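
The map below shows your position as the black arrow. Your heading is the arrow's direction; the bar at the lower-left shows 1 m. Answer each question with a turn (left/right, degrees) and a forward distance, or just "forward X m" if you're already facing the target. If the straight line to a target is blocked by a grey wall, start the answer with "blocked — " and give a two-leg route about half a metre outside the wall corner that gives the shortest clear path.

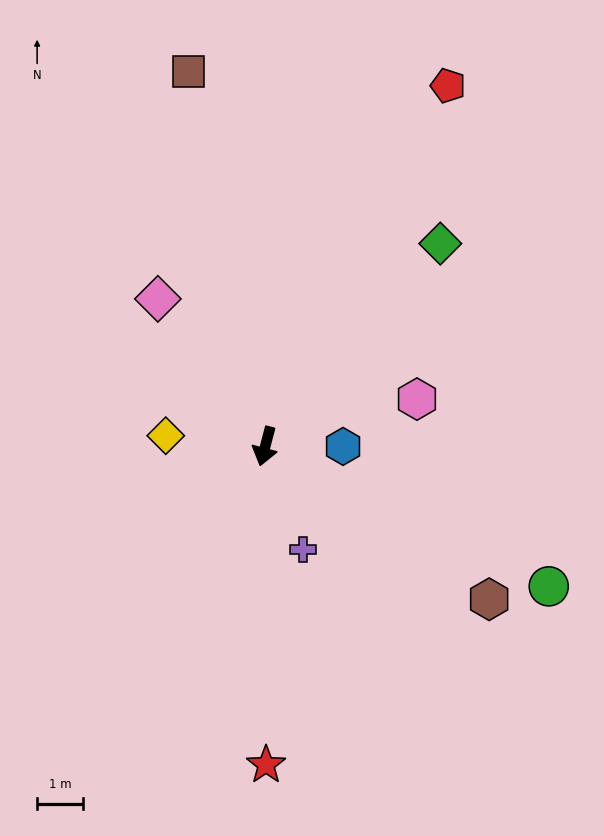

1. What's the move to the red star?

turn left 15°, forward 6.9 m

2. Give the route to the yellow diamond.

turn right 81°, forward 2.2 m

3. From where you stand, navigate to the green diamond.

turn left 154°, forward 5.8 m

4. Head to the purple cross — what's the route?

turn left 35°, forward 2.4 m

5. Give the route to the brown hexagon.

turn left 70°, forward 5.9 m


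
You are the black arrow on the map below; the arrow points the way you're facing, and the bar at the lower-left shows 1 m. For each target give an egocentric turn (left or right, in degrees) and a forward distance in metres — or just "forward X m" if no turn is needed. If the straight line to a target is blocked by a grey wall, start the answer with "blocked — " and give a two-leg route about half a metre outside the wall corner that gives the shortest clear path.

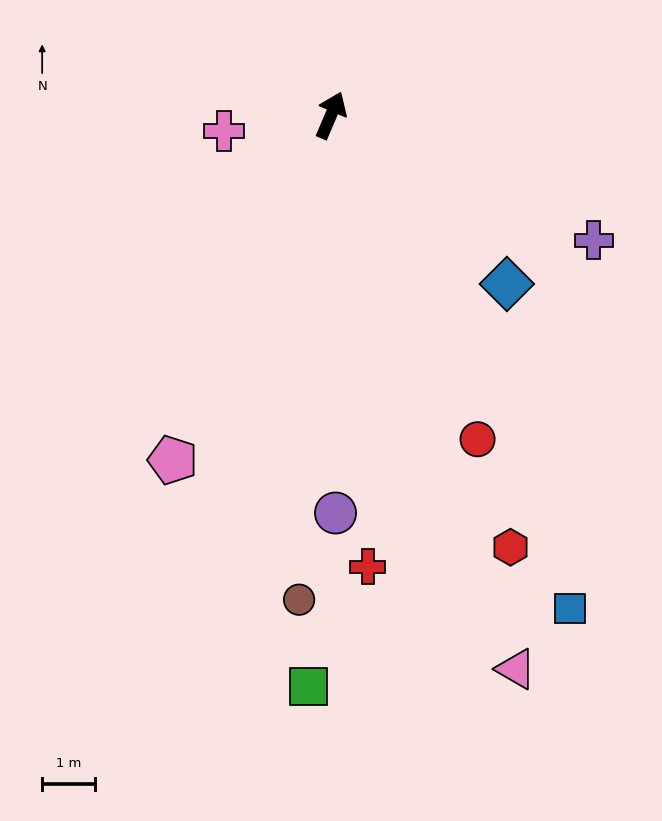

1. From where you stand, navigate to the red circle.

turn right 133°, forward 6.7 m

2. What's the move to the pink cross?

turn left 122°, forward 2.0 m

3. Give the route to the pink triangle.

turn right 138°, forward 11.1 m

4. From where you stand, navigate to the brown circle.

turn right 161°, forward 9.2 m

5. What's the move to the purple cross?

turn right 92°, forward 5.5 m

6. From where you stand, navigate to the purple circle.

turn right 156°, forward 7.5 m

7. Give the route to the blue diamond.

turn right 111°, forward 4.6 m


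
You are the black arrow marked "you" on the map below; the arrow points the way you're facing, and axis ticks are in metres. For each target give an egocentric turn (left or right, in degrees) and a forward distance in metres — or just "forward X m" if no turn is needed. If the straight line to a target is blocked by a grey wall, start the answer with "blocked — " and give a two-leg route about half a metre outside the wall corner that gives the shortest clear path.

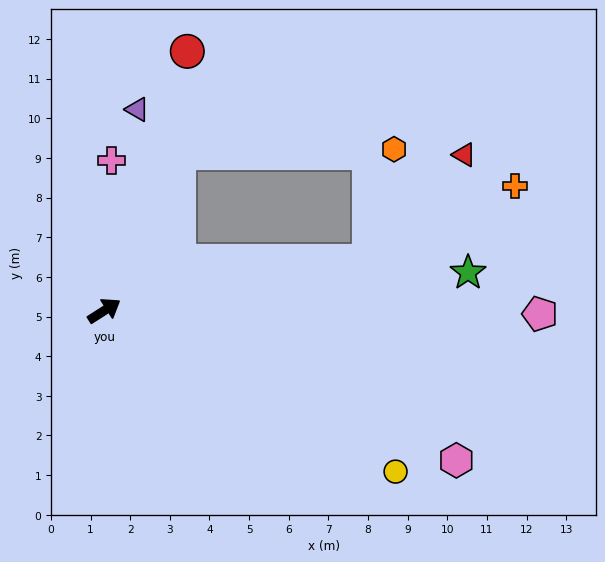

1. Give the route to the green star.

turn right 27°, forward 9.2 m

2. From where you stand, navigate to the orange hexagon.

blocked — turn right 22°, forward 6.8 m, then turn left 67°, forward 2.9 m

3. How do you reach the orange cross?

blocked — turn right 22°, forward 6.8 m, then turn left 17°, forward 4.1 m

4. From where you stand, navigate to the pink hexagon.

turn right 56°, forward 9.6 m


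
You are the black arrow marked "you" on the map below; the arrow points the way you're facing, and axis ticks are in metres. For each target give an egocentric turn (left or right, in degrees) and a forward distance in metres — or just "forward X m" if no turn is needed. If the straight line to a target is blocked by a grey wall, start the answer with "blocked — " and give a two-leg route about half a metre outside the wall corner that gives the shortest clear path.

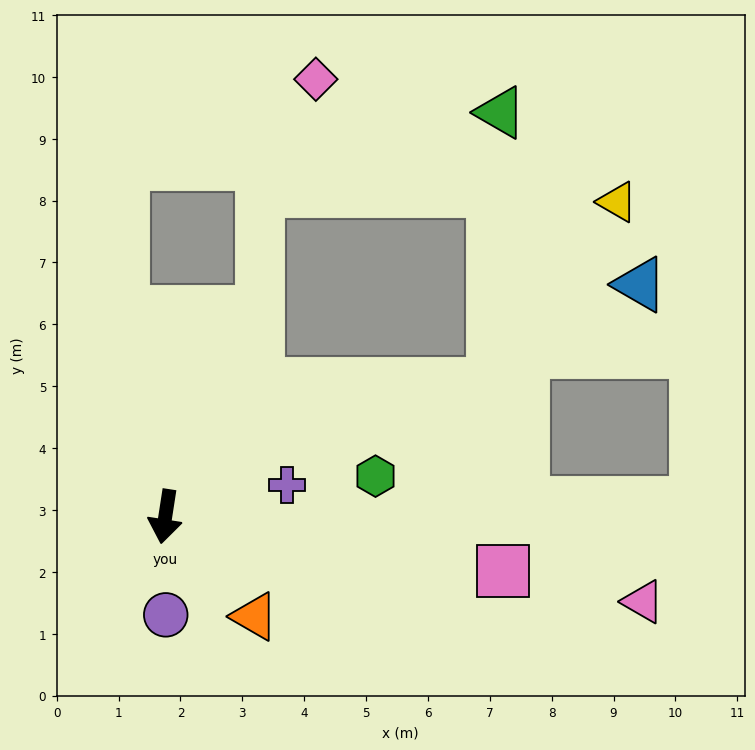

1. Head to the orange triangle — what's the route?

turn left 51°, forward 2.2 m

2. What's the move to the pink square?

turn left 90°, forward 5.5 m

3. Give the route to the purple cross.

turn left 113°, forward 2.0 m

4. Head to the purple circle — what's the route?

turn left 9°, forward 1.6 m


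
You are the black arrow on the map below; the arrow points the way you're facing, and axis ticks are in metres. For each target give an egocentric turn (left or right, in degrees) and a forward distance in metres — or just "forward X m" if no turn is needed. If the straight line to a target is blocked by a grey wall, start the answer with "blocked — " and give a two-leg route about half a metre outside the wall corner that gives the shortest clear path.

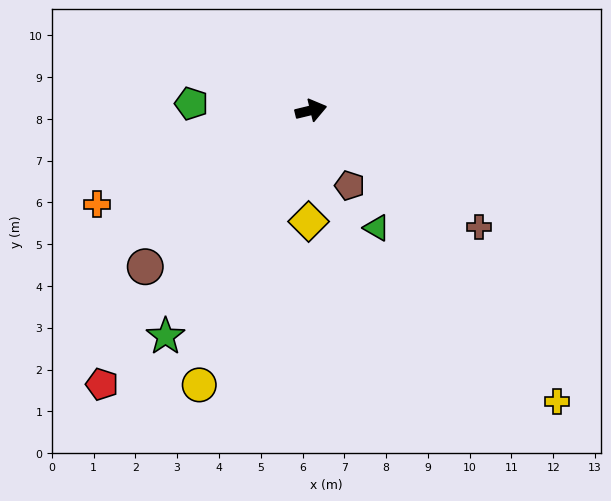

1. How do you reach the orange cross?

turn right 170°, forward 5.6 m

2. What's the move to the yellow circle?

turn right 126°, forward 7.1 m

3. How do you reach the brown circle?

turn right 150°, forward 5.5 m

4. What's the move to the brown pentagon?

turn right 76°, forward 2.0 m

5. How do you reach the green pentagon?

turn left 163°, forward 2.9 m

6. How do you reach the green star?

turn right 136°, forward 6.4 m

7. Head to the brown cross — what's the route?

turn right 48°, forward 4.9 m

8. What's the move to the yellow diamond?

turn right 105°, forward 2.7 m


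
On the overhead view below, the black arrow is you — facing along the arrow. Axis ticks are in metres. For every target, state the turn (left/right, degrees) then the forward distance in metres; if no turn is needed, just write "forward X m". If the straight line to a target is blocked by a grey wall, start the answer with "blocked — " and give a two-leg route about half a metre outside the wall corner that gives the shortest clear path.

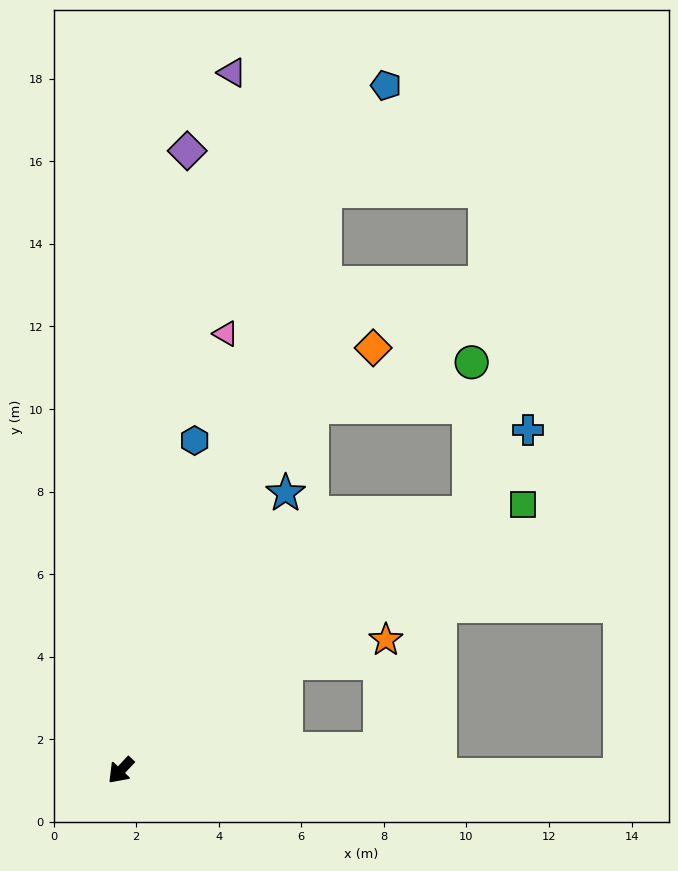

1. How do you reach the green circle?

blocked — turn left 170°, forward 10.5 m, then turn left 52°, forward 3.7 m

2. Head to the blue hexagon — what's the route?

turn right 149°, forward 8.2 m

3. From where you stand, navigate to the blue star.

turn right 167°, forward 7.8 m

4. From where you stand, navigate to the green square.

turn left 167°, forward 11.7 m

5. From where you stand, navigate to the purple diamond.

turn right 143°, forward 15.1 m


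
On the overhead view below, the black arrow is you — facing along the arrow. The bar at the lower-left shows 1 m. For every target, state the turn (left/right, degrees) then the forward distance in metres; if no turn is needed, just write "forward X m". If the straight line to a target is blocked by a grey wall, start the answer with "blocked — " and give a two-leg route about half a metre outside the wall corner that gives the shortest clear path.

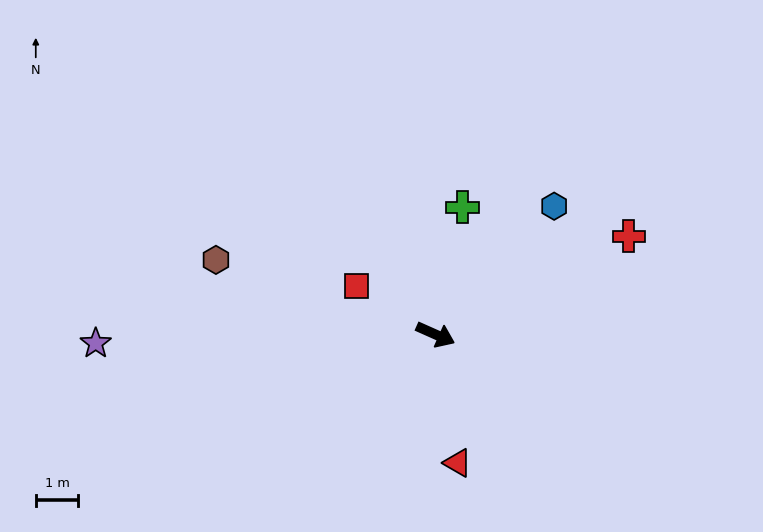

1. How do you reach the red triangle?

turn right 56°, forward 3.1 m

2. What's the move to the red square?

turn left 173°, forward 2.2 m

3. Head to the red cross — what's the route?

turn left 51°, forward 5.1 m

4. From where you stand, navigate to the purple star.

turn right 155°, forward 8.0 m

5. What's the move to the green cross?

turn left 102°, forward 3.1 m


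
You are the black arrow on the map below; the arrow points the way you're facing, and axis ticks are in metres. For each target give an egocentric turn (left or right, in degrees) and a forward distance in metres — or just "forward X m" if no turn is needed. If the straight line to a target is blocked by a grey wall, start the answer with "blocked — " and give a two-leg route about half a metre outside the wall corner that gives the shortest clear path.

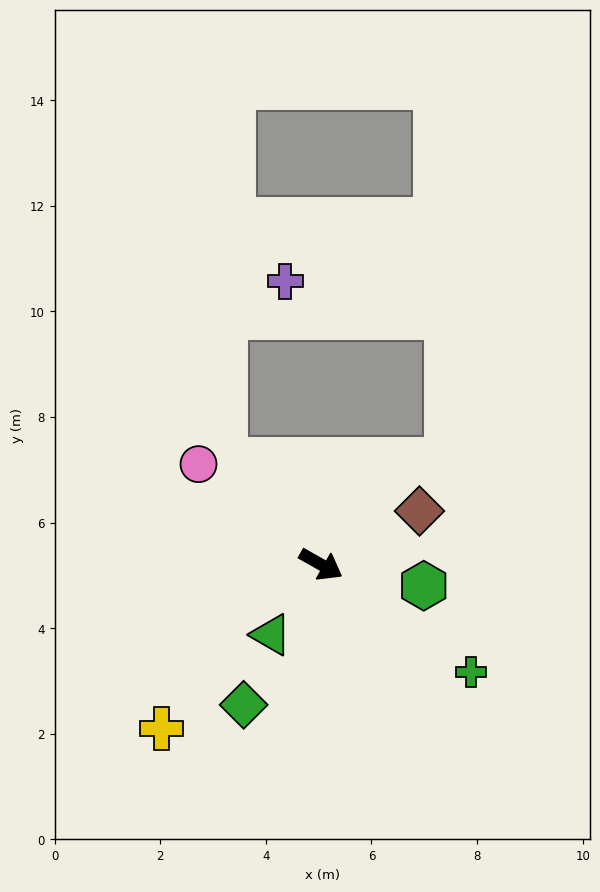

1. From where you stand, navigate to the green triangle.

turn right 96°, forward 1.6 m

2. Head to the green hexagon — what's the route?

turn left 18°, forward 2.0 m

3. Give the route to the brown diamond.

turn left 58°, forward 2.1 m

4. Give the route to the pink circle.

turn left 170°, forward 3.0 m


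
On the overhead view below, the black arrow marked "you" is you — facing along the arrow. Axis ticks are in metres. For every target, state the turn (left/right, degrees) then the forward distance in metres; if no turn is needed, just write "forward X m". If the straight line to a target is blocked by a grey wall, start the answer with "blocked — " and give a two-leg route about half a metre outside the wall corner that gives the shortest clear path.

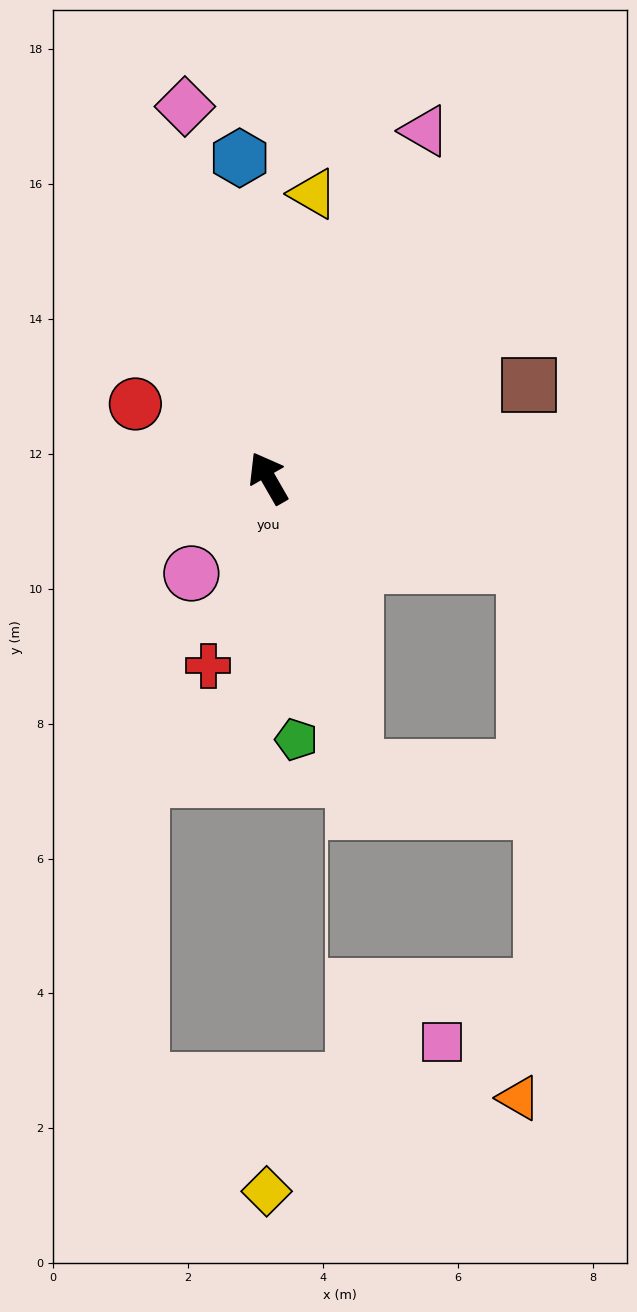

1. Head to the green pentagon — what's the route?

turn left 156°, forward 3.9 m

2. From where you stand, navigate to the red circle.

turn left 31°, forward 2.3 m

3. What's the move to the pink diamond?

turn right 17°, forward 5.6 m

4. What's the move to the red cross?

turn left 132°, forward 2.9 m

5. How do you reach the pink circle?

turn left 111°, forward 1.8 m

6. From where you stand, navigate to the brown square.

turn right 100°, forward 4.1 m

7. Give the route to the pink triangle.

turn right 54°, forward 5.6 m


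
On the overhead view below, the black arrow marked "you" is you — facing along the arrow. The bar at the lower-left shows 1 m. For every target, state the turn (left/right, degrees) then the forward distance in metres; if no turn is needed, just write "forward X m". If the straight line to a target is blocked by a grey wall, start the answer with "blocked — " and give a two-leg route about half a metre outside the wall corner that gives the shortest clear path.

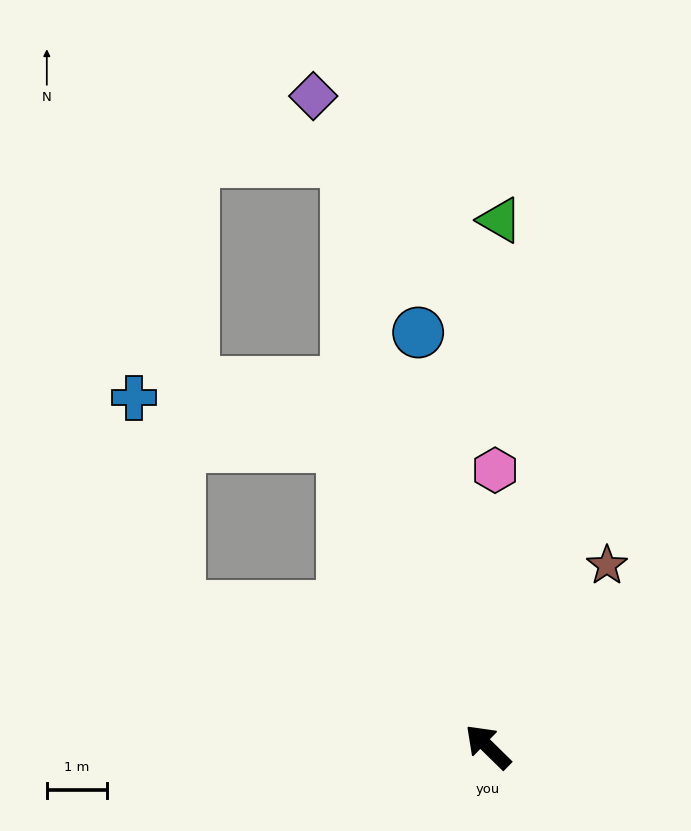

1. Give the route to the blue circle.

turn right 36°, forward 6.9 m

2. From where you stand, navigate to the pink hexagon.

turn right 47°, forward 4.6 m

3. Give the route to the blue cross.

blocked — turn right 20°, forward 5.5 m, then turn left 51°, forward 3.5 m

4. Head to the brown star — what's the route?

turn right 79°, forward 3.6 m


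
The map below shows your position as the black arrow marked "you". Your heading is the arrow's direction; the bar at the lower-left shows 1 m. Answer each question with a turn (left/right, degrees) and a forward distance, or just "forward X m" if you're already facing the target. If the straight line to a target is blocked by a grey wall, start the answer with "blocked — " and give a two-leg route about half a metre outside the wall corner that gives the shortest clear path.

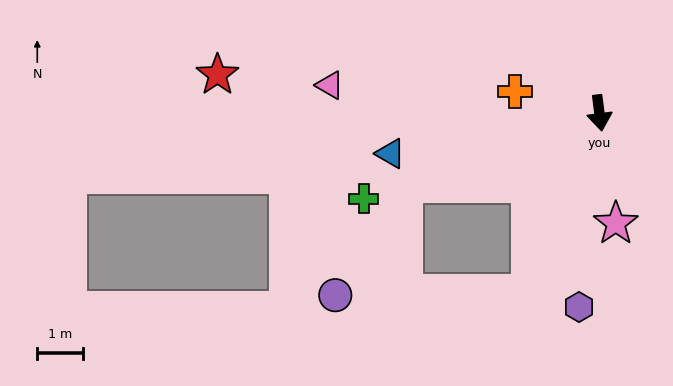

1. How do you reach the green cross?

turn right 77°, forward 5.5 m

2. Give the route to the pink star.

forward 2.5 m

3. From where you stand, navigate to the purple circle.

blocked — turn right 78°, forward 4.6 m, then turn left 39°, forward 2.9 m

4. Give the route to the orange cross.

turn right 112°, forward 1.9 m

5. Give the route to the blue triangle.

turn right 86°, forward 4.7 m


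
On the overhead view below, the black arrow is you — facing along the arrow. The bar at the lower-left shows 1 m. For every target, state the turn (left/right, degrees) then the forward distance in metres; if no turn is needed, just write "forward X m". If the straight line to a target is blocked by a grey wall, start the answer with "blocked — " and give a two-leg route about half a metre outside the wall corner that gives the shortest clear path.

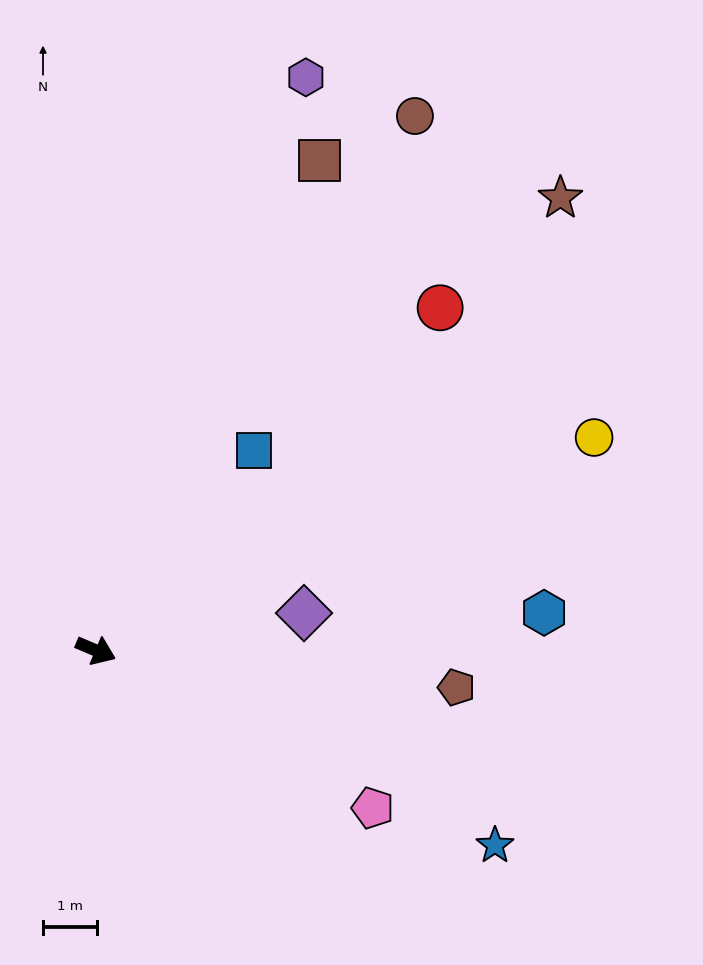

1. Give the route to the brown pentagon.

turn left 17°, forward 6.8 m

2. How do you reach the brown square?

turn left 88°, forward 10.0 m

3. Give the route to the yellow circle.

turn left 46°, forward 10.1 m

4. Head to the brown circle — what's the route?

turn left 82°, forward 11.6 m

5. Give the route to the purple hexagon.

turn left 93°, forward 11.4 m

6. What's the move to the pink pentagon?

turn right 7°, forward 5.9 m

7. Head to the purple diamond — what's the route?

turn left 33°, forward 3.9 m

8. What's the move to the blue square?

turn left 75°, forward 4.7 m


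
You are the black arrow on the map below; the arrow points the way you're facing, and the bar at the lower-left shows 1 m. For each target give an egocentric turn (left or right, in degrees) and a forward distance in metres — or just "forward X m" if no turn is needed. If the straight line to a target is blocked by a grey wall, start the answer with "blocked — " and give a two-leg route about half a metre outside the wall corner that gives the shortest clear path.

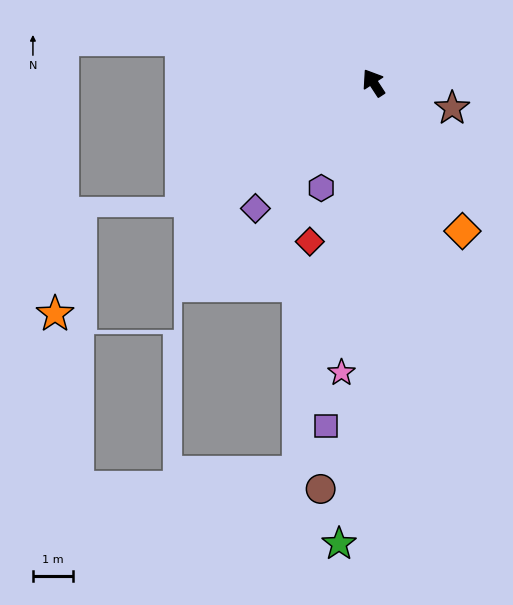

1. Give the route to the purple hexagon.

turn left 120°, forward 2.9 m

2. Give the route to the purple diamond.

turn left 104°, forward 4.3 m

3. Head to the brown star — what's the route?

turn right 141°, forward 2.1 m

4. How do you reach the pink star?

turn left 141°, forward 7.3 m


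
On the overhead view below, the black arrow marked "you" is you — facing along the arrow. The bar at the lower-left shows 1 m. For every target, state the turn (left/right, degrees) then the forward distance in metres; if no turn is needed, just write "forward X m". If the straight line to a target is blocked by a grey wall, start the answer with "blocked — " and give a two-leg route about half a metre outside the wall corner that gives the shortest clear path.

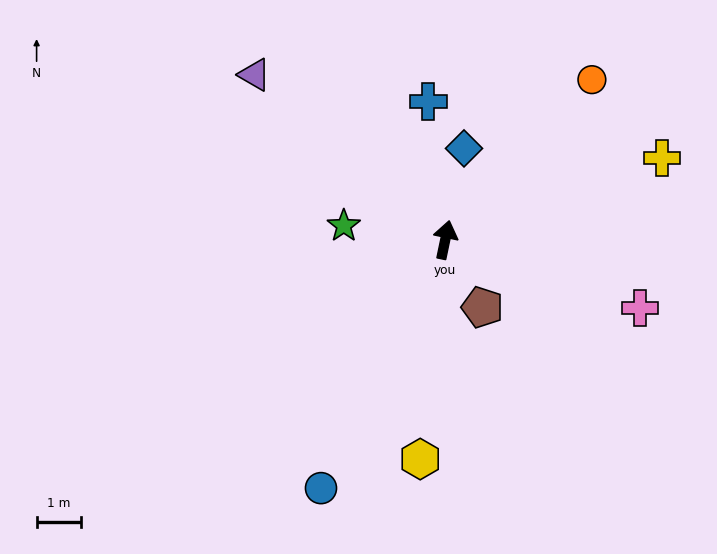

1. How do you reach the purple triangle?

turn left 61°, forward 5.6 m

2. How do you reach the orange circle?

turn right 31°, forward 4.8 m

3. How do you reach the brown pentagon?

turn right 139°, forward 1.7 m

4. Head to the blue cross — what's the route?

turn left 19°, forward 3.1 m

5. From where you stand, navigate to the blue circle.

turn left 165°, forward 6.2 m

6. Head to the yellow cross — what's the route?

turn right 57°, forward 5.2 m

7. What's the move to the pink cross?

turn right 97°, forward 4.6 m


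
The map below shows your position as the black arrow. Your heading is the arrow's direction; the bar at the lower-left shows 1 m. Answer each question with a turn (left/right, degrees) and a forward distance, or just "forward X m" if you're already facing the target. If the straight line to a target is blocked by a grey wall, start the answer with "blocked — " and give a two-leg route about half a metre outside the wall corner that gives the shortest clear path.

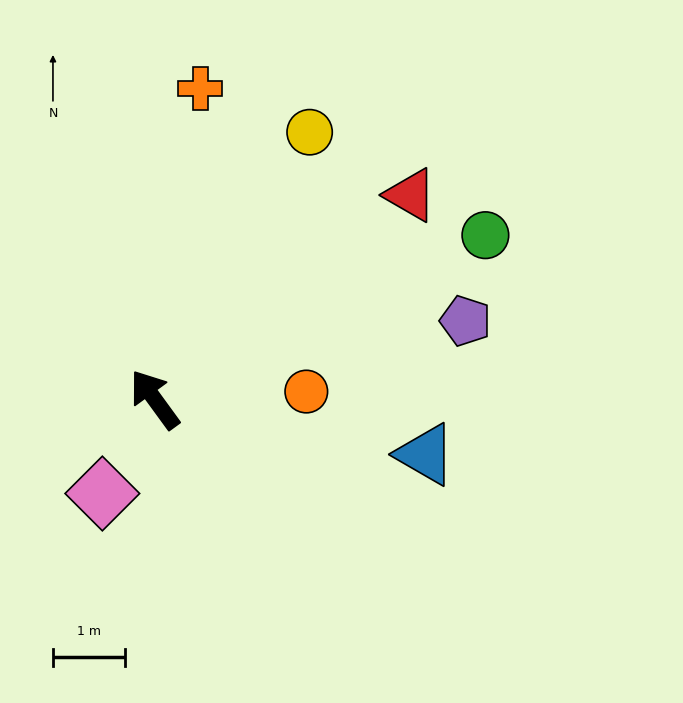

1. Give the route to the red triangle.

turn right 87°, forward 4.6 m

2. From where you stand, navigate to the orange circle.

turn right 123°, forward 2.1 m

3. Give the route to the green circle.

turn right 100°, forward 5.2 m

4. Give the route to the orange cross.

turn right 44°, forward 4.4 m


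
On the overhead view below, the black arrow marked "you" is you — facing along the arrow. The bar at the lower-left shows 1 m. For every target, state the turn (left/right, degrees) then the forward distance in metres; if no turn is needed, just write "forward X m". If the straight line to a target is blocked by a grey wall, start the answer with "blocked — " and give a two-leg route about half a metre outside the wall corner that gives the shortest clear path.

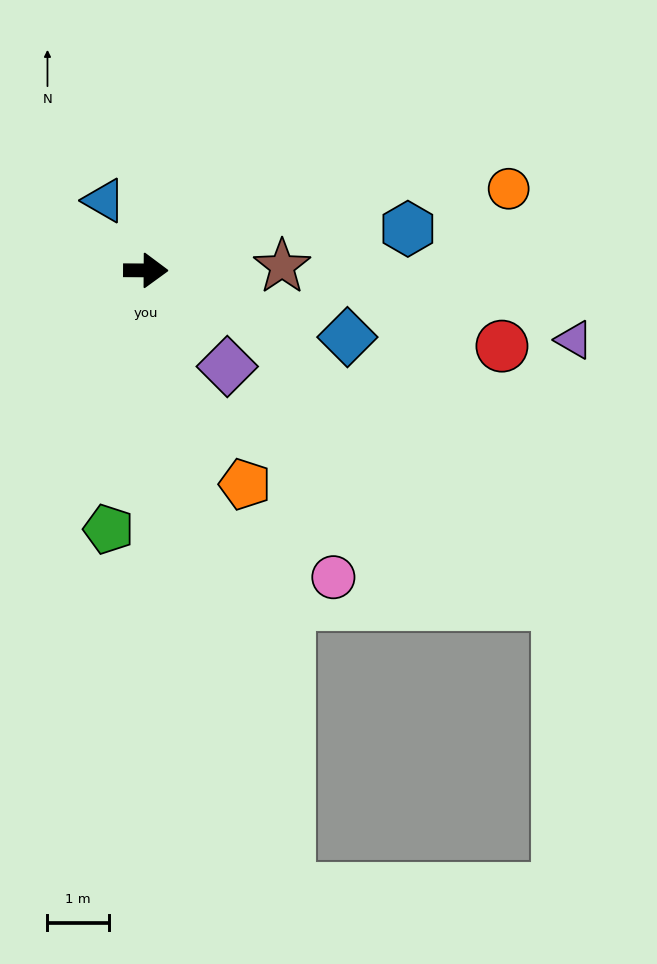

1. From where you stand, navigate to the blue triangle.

turn left 121°, forward 1.3 m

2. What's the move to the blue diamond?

turn right 18°, forward 3.5 m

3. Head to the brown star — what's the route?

turn left 2°, forward 2.2 m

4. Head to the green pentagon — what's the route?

turn right 98°, forward 4.3 m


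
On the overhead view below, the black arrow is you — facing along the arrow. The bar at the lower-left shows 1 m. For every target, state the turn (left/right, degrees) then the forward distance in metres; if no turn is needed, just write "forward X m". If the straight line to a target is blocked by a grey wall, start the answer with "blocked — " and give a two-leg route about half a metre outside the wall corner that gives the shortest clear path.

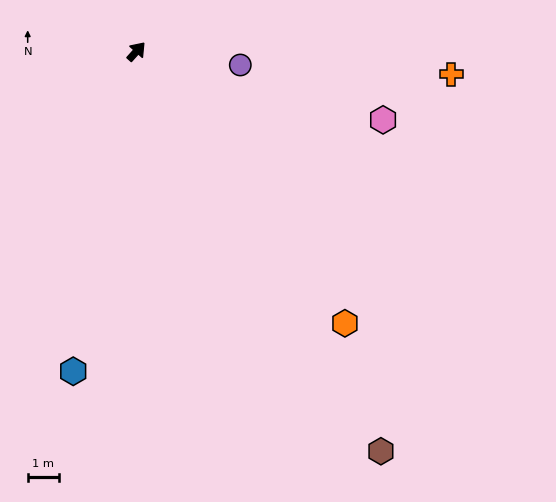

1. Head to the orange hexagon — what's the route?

turn right 101°, forward 11.1 m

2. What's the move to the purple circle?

turn right 56°, forward 3.4 m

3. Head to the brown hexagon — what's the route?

turn right 107°, forward 15.2 m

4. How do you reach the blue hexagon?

turn right 149°, forward 10.6 m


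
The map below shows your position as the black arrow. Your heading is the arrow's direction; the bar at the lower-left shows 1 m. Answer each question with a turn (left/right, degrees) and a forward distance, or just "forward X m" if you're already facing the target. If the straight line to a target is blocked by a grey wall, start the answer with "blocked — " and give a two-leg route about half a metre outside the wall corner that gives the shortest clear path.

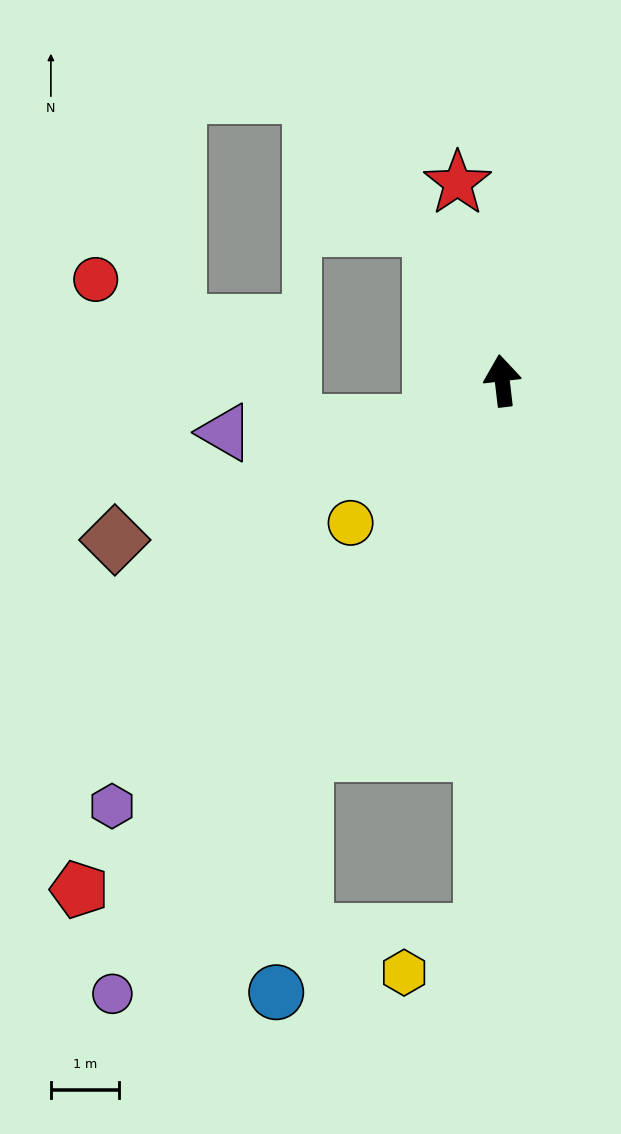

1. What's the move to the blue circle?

blocked — turn left 145°, forward 6.2 m, then turn left 22°, forward 3.6 m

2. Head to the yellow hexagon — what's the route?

blocked — turn left 171°, forward 8.1 m, then turn right 61°, forward 1.3 m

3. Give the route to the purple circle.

turn left 141°, forward 10.7 m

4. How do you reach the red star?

turn left 6°, forward 3.0 m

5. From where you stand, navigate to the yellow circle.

turn left 126°, forward 3.1 m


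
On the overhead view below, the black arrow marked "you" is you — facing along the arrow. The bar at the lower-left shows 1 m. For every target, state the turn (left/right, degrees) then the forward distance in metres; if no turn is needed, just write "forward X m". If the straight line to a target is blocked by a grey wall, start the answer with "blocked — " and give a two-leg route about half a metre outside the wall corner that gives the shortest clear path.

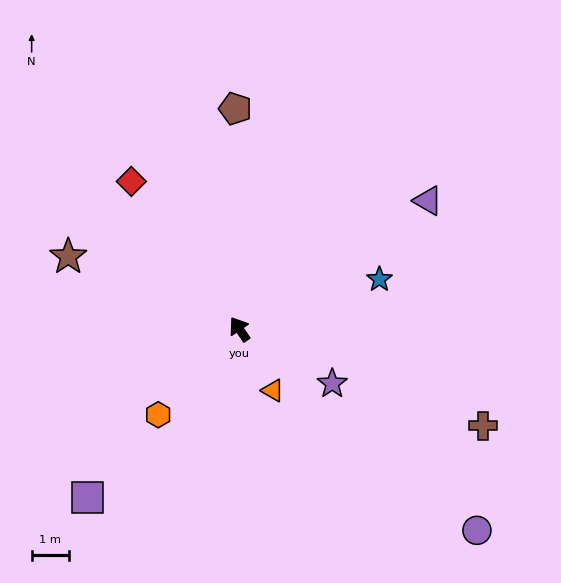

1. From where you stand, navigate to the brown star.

turn left 33°, forward 5.0 m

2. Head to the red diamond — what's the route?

turn left 2°, forward 4.9 m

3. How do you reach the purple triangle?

turn right 90°, forward 6.1 m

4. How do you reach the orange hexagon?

turn left 102°, forward 3.2 m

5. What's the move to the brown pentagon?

turn right 33°, forward 5.9 m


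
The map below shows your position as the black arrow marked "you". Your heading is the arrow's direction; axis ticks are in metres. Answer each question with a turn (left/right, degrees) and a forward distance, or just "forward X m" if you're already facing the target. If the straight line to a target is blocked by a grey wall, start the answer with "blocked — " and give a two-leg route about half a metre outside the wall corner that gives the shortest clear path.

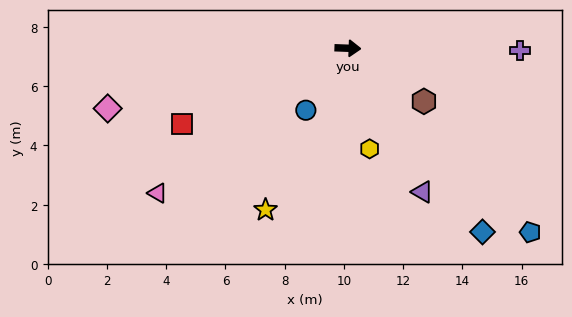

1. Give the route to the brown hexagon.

turn right 33°, forward 3.1 m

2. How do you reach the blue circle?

turn right 122°, forward 2.5 m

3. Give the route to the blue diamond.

turn right 52°, forward 7.7 m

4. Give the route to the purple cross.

forward 5.8 m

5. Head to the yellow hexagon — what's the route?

turn right 76°, forward 3.5 m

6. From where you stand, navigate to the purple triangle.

turn right 61°, forward 5.5 m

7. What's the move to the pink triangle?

turn right 141°, forward 8.1 m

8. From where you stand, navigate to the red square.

turn right 153°, forward 6.2 m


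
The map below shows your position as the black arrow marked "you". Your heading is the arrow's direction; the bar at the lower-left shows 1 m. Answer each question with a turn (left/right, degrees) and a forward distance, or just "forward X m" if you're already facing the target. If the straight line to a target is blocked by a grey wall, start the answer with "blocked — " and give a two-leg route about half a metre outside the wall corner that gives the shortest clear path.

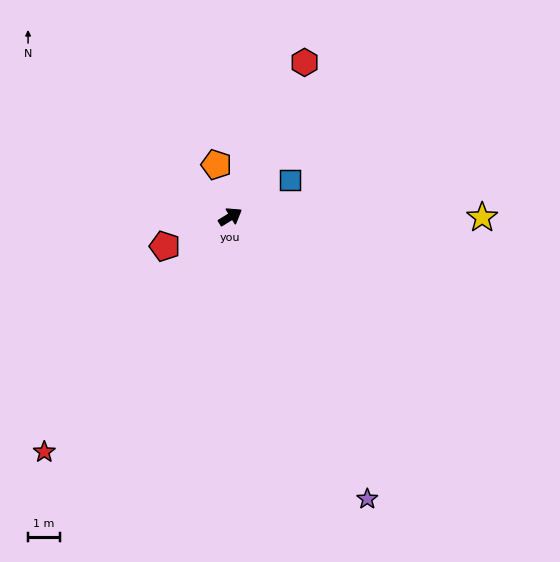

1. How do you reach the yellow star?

turn right 32°, forward 7.9 m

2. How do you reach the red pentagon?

turn left 173°, forward 2.3 m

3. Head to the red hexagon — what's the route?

turn left 33°, forward 5.4 m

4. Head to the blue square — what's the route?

forward 2.2 m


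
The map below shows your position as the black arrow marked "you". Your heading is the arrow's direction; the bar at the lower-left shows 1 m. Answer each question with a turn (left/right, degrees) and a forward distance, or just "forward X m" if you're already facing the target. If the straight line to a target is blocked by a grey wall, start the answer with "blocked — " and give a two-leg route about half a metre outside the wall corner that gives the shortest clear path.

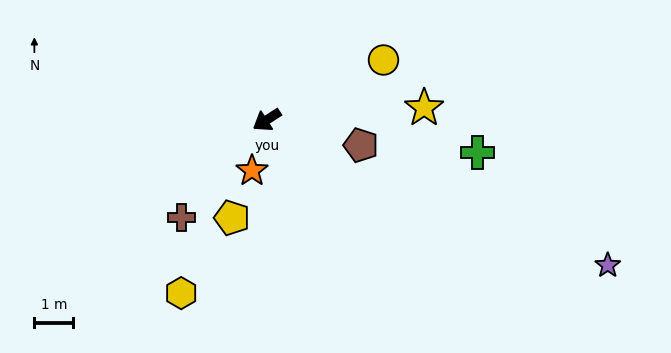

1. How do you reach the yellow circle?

turn left 174°, forward 3.4 m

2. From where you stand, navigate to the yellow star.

turn left 152°, forward 4.0 m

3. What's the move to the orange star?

turn left 41°, forward 1.4 m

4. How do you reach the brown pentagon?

turn left 132°, forward 2.5 m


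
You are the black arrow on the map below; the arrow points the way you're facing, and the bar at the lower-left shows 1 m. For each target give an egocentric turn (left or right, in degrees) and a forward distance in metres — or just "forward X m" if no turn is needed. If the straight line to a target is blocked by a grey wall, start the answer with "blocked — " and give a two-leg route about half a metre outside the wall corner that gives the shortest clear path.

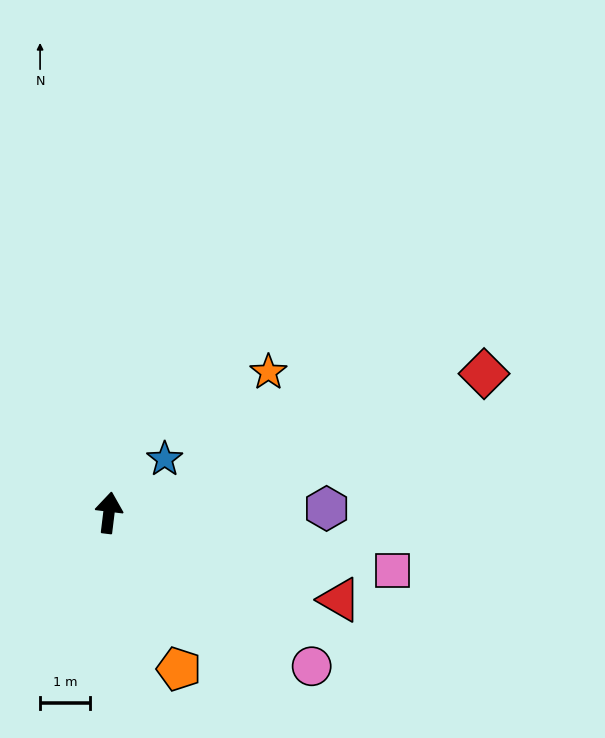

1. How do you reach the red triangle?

turn right 104°, forward 4.9 m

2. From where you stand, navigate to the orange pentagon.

turn right 149°, forward 3.4 m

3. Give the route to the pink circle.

turn right 120°, forward 5.1 m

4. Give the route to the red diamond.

turn right 63°, forward 8.0 m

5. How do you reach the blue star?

turn right 39°, forward 1.6 m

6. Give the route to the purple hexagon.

turn right 82°, forward 4.4 m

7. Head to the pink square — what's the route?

turn right 95°, forward 5.8 m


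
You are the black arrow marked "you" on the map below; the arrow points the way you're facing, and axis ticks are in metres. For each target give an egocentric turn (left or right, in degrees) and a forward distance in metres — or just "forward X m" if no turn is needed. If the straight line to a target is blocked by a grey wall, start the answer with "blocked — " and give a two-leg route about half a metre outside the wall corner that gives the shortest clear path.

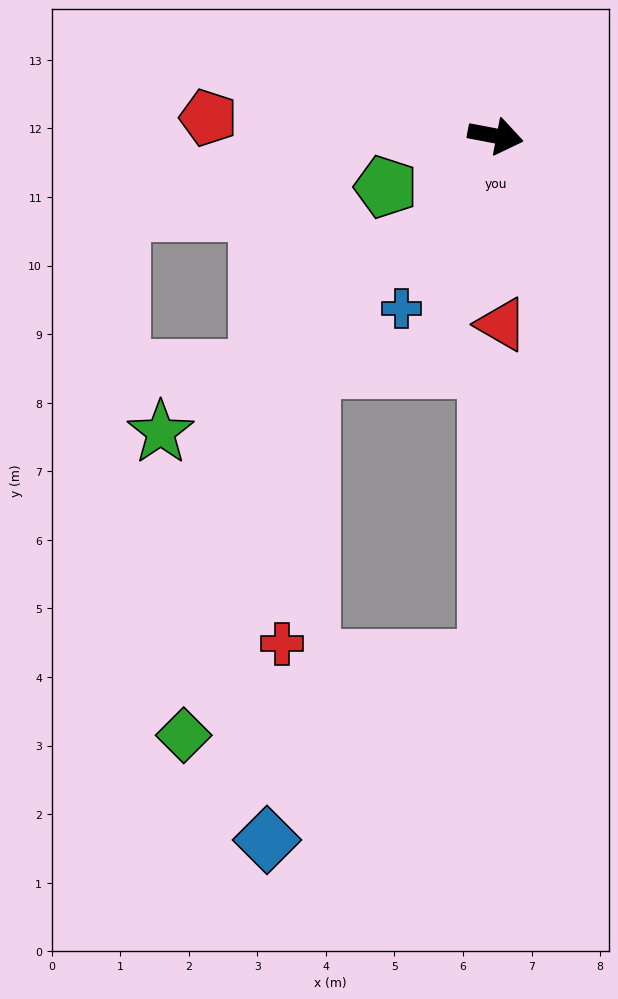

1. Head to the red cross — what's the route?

blocked — turn right 118°, forward 4.3 m, then turn left 33°, forward 4.0 m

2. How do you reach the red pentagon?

turn right 173°, forward 4.2 m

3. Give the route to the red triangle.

turn right 77°, forward 2.8 m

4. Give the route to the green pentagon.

turn right 144°, forward 1.8 m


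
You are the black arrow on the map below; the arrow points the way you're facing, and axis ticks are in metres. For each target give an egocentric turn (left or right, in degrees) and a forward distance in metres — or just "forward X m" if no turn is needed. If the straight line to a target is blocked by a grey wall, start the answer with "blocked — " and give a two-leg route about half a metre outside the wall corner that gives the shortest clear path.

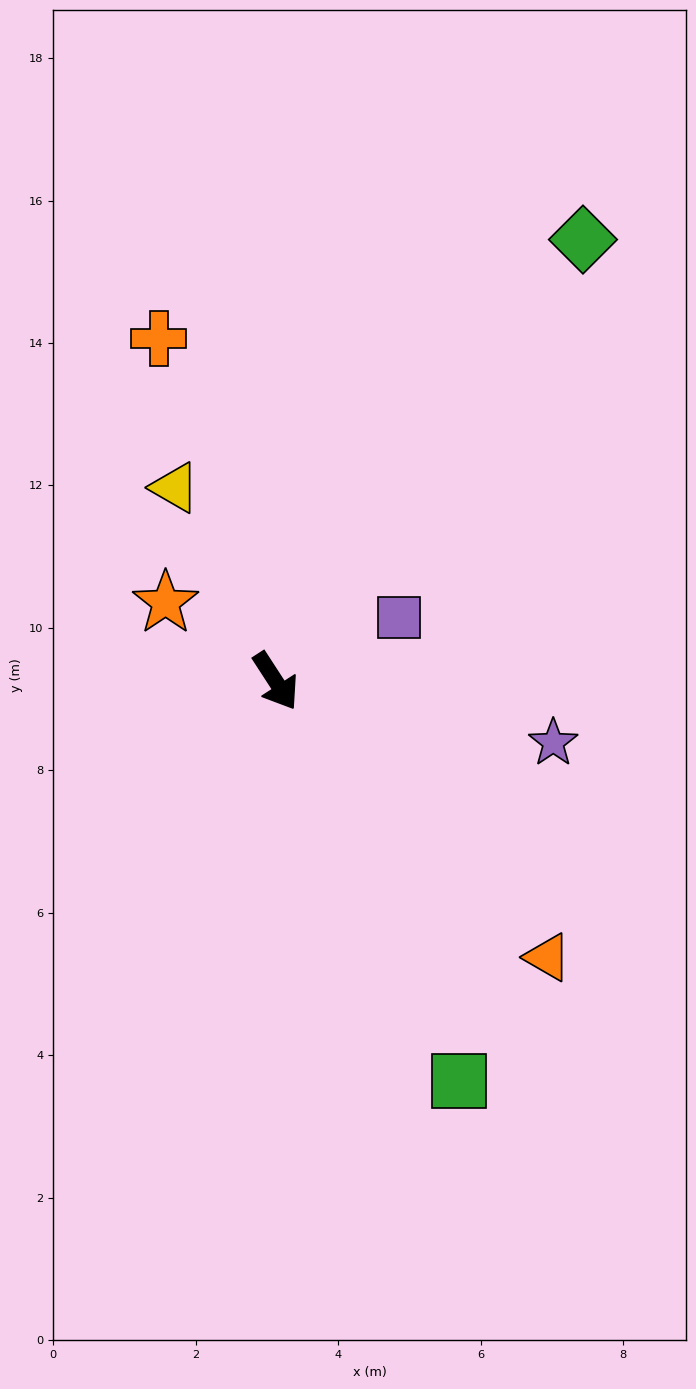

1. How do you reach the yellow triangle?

turn left 175°, forward 3.1 m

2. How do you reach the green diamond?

turn left 112°, forward 7.6 m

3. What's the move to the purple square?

turn left 84°, forward 2.0 m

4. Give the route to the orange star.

turn right 159°, forward 1.9 m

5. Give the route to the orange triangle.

turn left 12°, forward 5.4 m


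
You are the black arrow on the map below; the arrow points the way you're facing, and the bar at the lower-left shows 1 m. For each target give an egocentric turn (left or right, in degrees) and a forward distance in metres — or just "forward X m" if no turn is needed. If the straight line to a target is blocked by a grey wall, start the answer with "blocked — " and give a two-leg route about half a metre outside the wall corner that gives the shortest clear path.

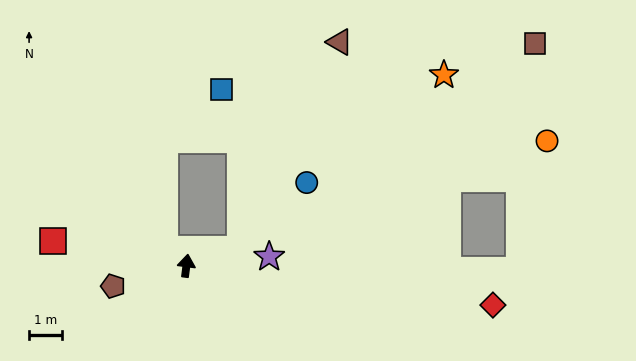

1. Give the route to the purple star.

turn right 77°, forward 2.6 m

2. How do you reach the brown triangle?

blocked — turn right 66°, forward 1.7 m, then turn left 48°, forward 7.1 m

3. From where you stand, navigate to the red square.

turn left 87°, forward 4.2 m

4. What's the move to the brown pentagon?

turn left 113°, forward 2.3 m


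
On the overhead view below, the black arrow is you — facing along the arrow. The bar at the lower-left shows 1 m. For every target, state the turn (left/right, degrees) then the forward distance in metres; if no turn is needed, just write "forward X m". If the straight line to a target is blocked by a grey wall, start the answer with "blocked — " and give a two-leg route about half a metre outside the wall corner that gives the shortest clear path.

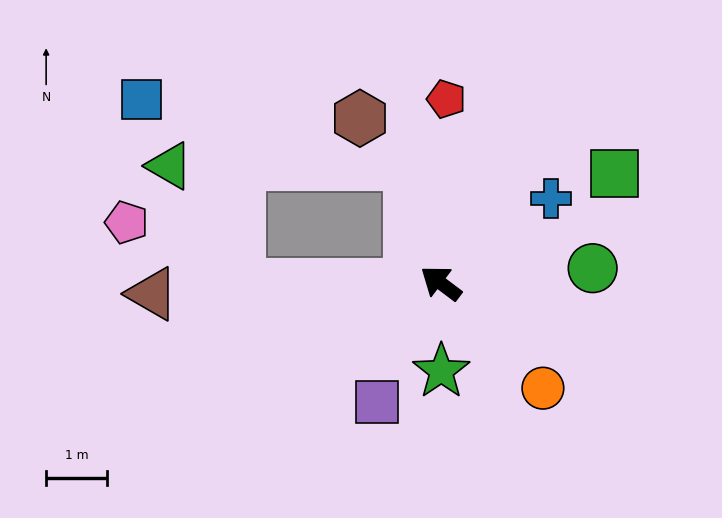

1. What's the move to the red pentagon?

turn right 55°, forward 3.0 m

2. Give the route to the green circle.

turn right 137°, forward 2.5 m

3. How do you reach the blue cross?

turn right 106°, forward 2.3 m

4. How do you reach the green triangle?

blocked — turn left 37°, forward 3.3 m, then turn right 59°, forward 2.3 m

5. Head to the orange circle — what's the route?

turn left 171°, forward 2.4 m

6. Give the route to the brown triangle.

turn left 39°, forward 4.8 m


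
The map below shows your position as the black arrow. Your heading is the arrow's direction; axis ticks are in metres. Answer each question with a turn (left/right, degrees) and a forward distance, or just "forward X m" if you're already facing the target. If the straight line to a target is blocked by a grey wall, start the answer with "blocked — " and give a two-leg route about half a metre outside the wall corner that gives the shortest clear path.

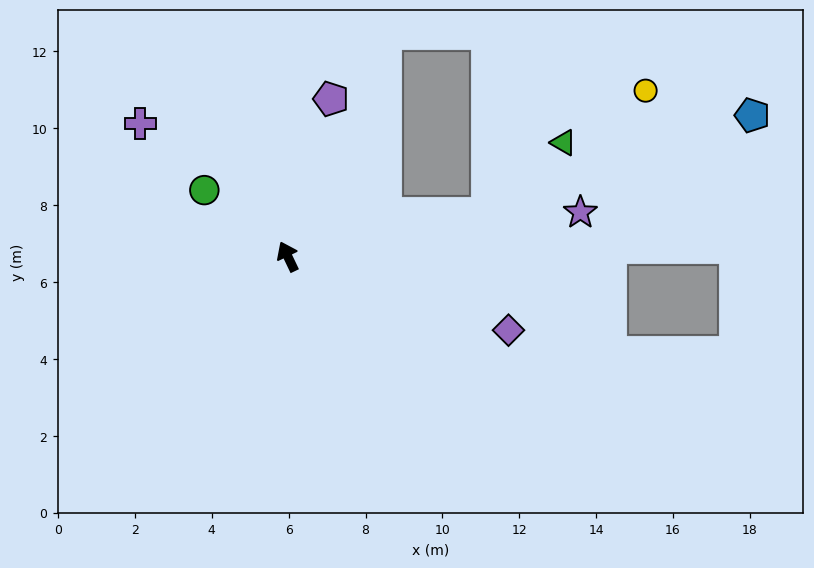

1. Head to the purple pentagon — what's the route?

turn right 41°, forward 4.3 m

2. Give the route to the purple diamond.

turn right 134°, forward 6.1 m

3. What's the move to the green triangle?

blocked — turn right 103°, forward 5.3 m, then turn left 30°, forward 2.7 m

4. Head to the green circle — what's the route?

turn left 26°, forward 2.8 m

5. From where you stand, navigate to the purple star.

turn right 107°, forward 7.7 m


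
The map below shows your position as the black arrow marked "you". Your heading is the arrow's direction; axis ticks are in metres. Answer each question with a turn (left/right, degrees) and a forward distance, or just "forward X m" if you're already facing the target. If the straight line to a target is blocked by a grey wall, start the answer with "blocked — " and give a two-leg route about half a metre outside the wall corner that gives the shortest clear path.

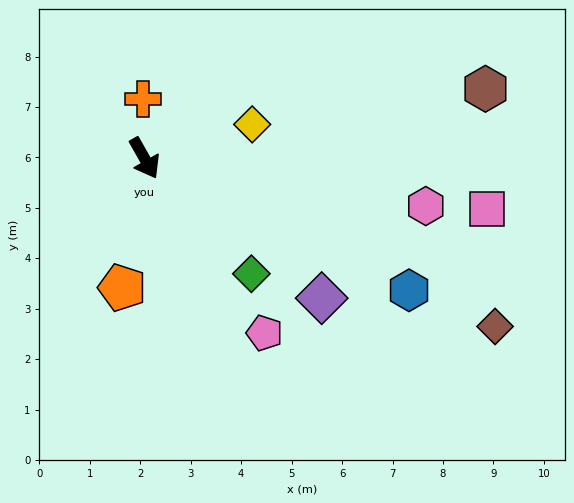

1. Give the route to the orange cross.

turn left 152°, forward 1.2 m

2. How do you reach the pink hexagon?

turn left 51°, forward 5.7 m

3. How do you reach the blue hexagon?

turn left 34°, forward 5.9 m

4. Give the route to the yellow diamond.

turn left 78°, forward 2.2 m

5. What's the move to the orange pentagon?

turn right 39°, forward 2.6 m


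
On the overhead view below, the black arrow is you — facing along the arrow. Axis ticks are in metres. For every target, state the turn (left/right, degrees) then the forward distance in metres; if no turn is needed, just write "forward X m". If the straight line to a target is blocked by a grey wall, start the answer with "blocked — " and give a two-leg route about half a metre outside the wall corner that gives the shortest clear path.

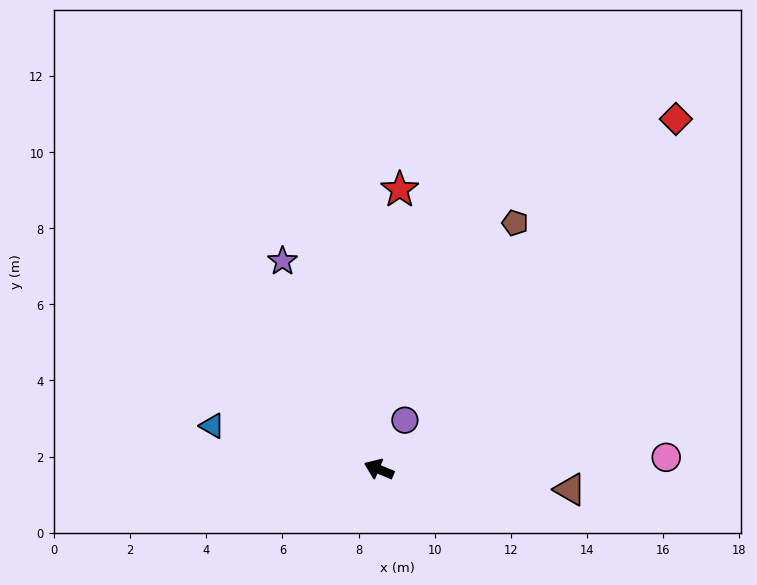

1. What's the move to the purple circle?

turn right 95°, forward 1.5 m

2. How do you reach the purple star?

turn right 43°, forward 6.0 m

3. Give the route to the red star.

turn right 72°, forward 7.4 m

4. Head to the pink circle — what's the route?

turn right 155°, forward 7.6 m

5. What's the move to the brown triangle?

turn right 163°, forward 5.0 m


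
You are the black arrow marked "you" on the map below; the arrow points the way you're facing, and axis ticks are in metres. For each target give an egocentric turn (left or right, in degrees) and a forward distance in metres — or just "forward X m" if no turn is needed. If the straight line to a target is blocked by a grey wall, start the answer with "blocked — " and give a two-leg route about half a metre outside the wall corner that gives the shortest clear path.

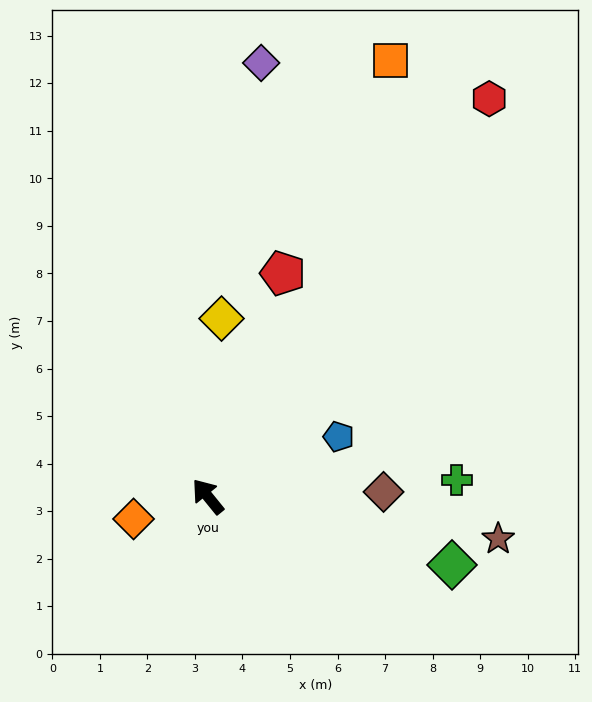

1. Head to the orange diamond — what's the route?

turn left 68°, forward 1.6 m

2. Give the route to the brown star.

turn right 137°, forward 6.2 m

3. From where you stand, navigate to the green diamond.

turn right 145°, forward 5.3 m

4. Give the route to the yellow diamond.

turn right 43°, forward 3.8 m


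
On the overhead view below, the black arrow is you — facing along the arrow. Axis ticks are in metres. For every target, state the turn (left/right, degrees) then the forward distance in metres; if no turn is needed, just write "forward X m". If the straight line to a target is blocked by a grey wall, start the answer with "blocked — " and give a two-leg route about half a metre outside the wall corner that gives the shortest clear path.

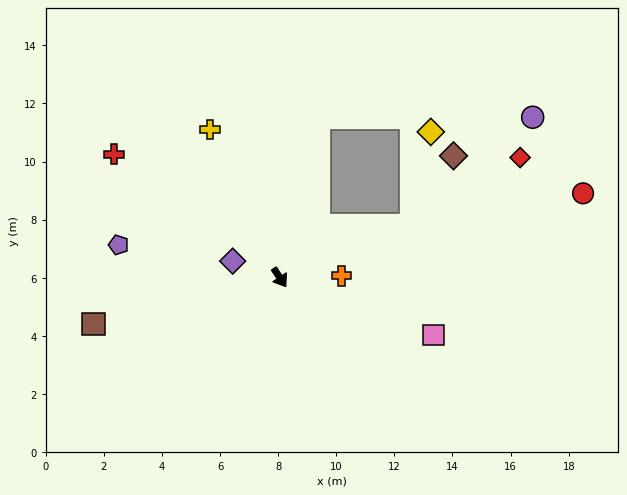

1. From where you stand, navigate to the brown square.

turn right 110°, forward 6.6 m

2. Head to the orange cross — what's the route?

turn left 58°, forward 2.1 m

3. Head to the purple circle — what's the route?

blocked — turn left 78°, forward 4.9 m, then turn left 20°, forward 5.6 m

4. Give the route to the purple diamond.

turn right 143°, forward 1.7 m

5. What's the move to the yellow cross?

turn left 172°, forward 5.6 m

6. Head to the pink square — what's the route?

turn left 36°, forward 5.7 m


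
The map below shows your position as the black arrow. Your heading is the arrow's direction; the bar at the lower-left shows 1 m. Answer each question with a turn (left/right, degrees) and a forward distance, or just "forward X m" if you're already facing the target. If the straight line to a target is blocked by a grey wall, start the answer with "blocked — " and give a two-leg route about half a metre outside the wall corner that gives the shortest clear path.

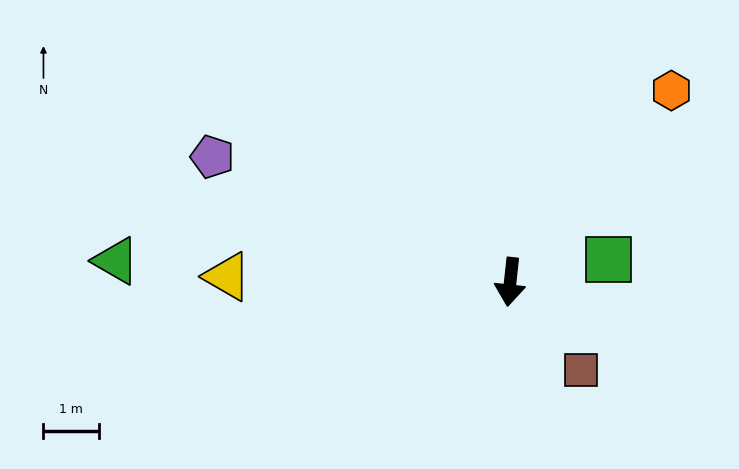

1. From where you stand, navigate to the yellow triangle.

turn right 85°, forward 5.1 m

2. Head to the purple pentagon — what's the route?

turn right 107°, forward 5.8 m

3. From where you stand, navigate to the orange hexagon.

turn left 146°, forward 4.5 m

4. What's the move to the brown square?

turn left 45°, forward 2.0 m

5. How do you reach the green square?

turn left 109°, forward 1.8 m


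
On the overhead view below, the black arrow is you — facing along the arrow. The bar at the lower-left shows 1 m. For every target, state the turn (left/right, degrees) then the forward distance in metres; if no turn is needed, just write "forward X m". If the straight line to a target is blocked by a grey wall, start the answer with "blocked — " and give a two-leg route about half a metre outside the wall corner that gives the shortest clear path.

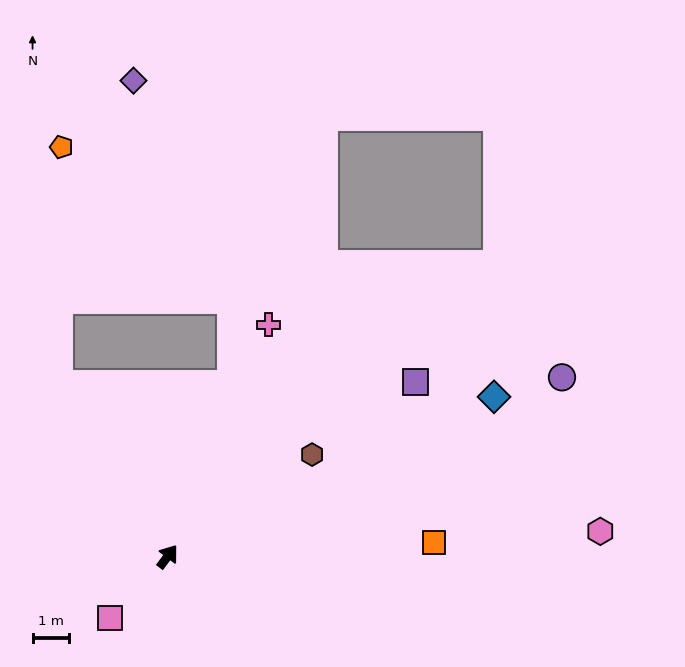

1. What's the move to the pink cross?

turn left 13°, forward 7.0 m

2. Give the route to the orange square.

turn right 50°, forward 7.3 m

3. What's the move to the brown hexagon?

turn right 18°, forward 4.9 m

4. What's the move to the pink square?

turn left 173°, forward 2.3 m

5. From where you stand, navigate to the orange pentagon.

blocked — turn left 69°, forward 5.6 m, then turn right 33°, forward 6.6 m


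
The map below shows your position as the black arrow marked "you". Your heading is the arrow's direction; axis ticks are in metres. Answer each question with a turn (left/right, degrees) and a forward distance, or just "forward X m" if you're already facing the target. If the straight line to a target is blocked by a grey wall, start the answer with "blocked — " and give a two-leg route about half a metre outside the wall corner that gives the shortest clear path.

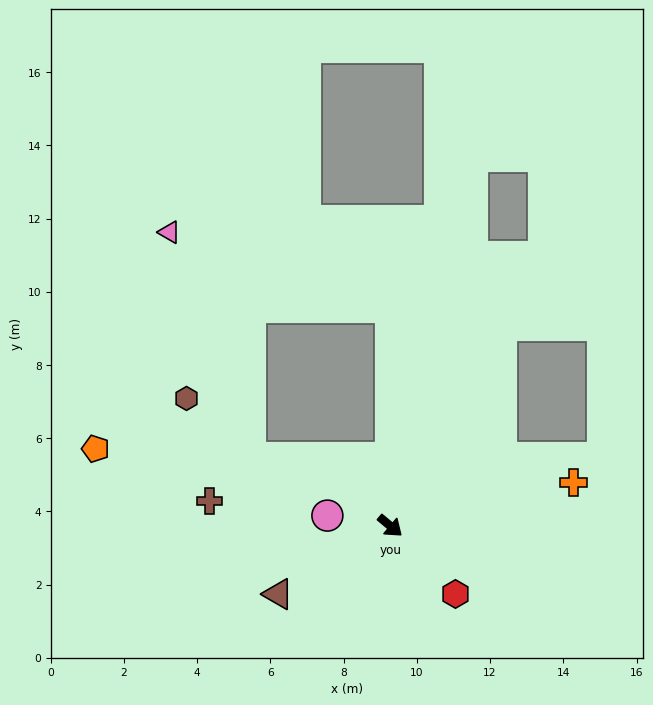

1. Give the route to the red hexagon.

turn right 6°, forward 2.6 m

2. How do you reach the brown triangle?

turn right 109°, forward 3.6 m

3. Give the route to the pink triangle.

blocked — turn left 130°, forward 6.0 m, then turn left 71°, forward 6.4 m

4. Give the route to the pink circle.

turn right 149°, forward 1.7 m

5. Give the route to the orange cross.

turn left 53°, forward 5.2 m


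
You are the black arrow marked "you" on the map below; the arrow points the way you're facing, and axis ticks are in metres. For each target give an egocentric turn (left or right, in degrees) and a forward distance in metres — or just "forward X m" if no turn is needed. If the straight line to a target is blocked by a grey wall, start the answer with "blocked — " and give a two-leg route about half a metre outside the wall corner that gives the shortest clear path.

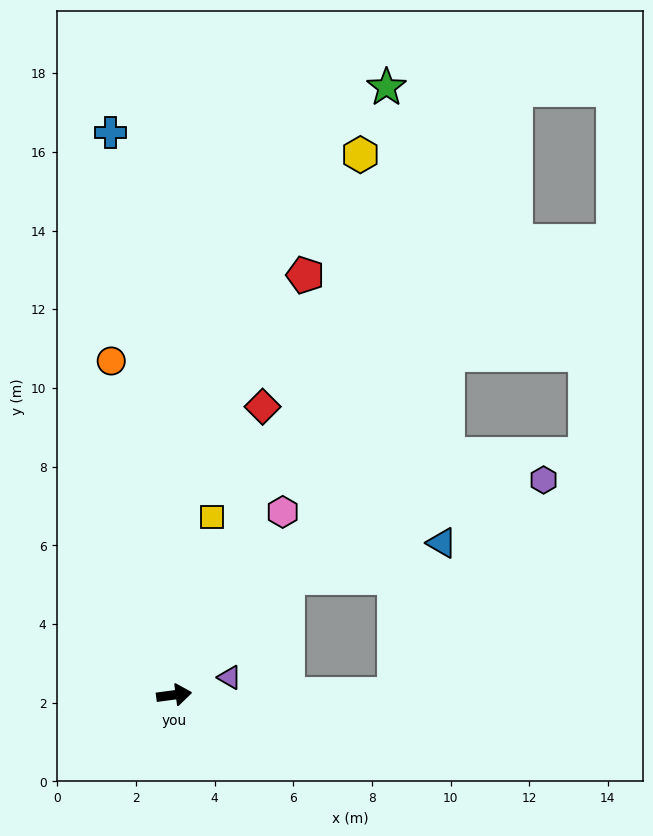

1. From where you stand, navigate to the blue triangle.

blocked — turn left 38°, forward 4.1 m, then turn right 32°, forward 4.0 m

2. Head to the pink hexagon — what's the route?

turn left 52°, forward 5.4 m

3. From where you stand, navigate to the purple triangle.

turn left 10°, forward 1.5 m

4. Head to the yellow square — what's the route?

turn left 70°, forward 4.6 m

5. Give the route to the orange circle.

turn left 93°, forward 8.6 m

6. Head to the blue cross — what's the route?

turn left 89°, forward 14.4 m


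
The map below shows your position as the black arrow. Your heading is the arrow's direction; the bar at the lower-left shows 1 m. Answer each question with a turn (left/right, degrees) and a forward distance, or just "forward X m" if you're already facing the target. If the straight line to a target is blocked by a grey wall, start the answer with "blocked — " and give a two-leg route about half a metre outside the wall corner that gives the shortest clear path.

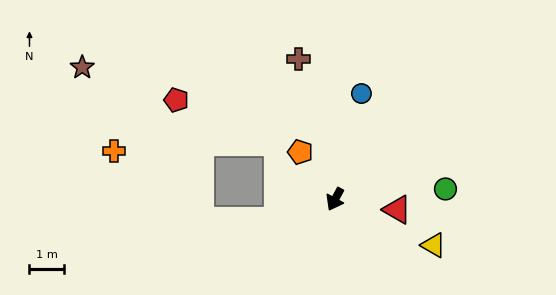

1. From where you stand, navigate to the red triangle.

turn left 109°, forward 1.8 m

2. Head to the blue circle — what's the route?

turn right 166°, forward 3.2 m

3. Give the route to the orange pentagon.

turn right 115°, forward 1.7 m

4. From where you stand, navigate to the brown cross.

turn right 137°, forward 4.3 m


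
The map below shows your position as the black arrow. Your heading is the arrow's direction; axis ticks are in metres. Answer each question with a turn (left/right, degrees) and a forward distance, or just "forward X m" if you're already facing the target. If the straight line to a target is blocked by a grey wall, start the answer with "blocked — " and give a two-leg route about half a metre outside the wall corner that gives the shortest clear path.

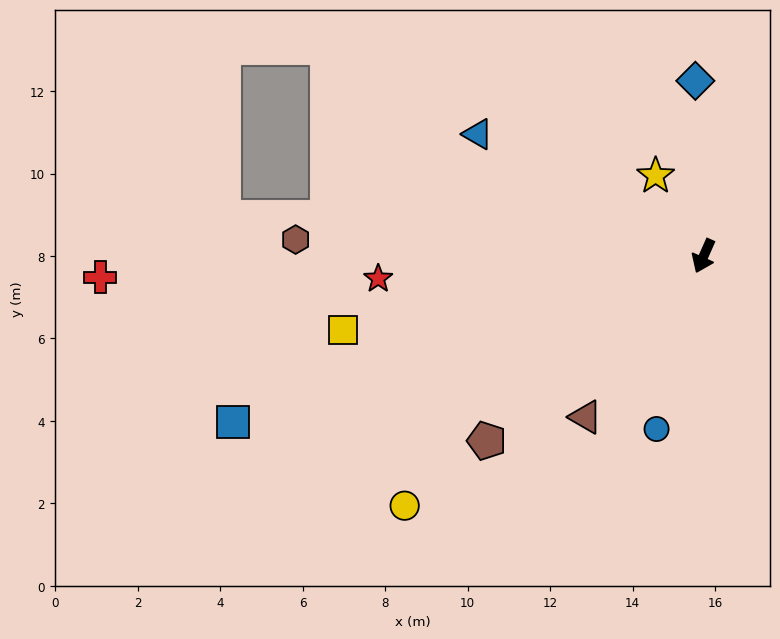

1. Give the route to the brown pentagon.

turn right 26°, forward 6.9 m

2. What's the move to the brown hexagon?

turn right 68°, forward 9.9 m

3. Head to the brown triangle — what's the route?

turn right 12°, forward 4.8 m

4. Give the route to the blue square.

turn right 47°, forward 12.1 m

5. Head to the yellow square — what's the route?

turn right 54°, forward 8.9 m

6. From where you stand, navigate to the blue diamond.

turn right 153°, forward 4.3 m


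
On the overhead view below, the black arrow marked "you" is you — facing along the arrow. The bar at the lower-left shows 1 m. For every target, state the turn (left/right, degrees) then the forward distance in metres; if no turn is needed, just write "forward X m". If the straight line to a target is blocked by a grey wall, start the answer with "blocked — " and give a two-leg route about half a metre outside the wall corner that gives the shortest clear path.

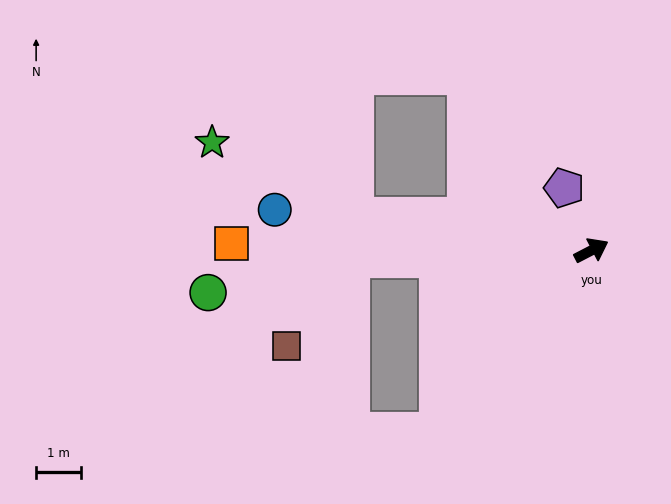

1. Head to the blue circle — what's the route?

turn left 145°, forward 7.2 m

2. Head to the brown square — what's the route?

blocked — turn left 155°, forward 5.4 m, then turn left 51°, forward 2.4 m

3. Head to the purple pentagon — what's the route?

turn left 86°, forward 1.5 m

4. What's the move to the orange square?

turn left 151°, forward 8.1 m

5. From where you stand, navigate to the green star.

blocked — turn left 144°, forward 5.4 m, then turn right 18°, forward 3.6 m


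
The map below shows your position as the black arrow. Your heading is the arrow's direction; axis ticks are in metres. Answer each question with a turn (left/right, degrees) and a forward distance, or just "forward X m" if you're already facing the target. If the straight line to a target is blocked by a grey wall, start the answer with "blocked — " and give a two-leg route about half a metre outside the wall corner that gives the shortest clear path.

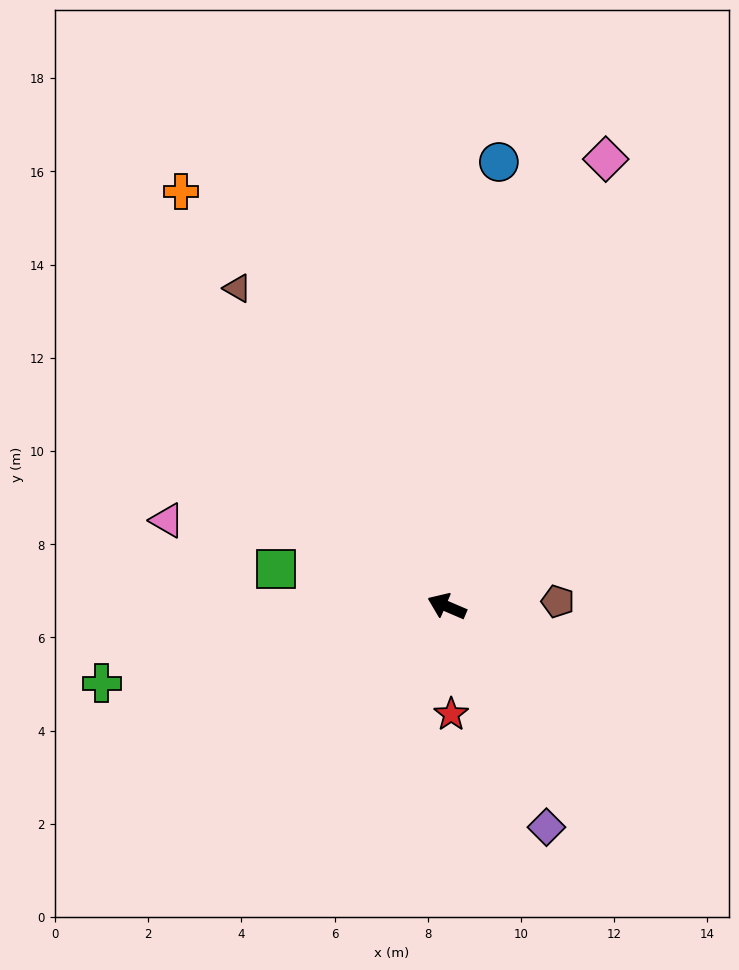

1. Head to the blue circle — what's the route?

turn right 74°, forward 9.6 m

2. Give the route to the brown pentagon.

turn right 154°, forward 2.4 m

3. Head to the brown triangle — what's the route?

turn right 33°, forward 8.2 m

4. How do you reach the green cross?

turn left 36°, forward 7.6 m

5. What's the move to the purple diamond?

turn left 137°, forward 5.2 m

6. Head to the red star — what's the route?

turn left 115°, forward 2.3 m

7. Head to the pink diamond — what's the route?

turn right 86°, forward 10.2 m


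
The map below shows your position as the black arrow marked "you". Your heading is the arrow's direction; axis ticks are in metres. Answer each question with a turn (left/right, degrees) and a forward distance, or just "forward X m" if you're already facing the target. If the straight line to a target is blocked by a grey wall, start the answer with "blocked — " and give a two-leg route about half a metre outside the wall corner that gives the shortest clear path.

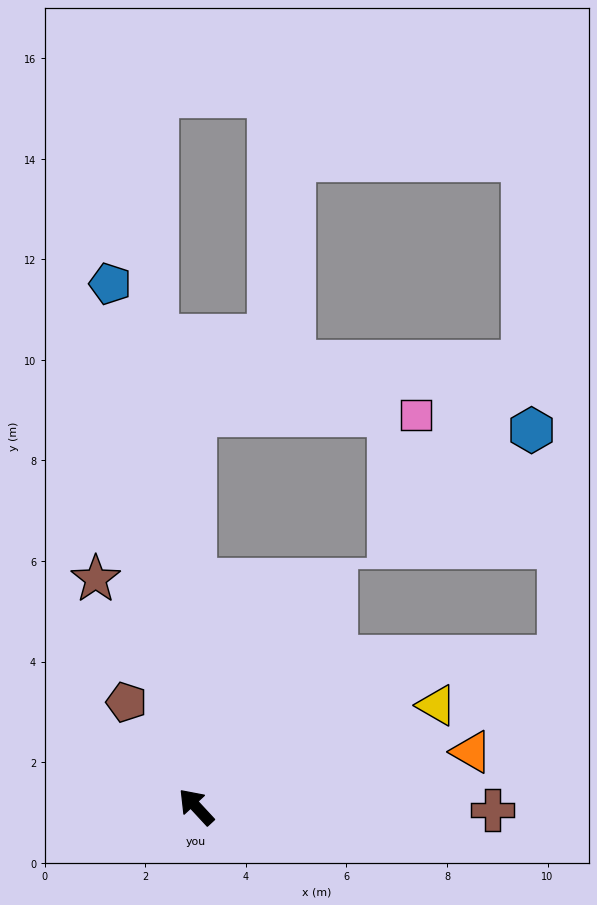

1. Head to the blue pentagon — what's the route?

turn right 33°, forward 10.5 m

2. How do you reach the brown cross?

turn right 133°, forward 5.9 m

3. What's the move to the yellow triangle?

turn right 110°, forward 5.2 m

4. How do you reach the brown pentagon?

turn right 9°, forward 2.5 m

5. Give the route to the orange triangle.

turn right 121°, forward 5.6 m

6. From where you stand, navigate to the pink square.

blocked — turn right 43°, forward 7.8 m, then turn right 90°, forward 4.4 m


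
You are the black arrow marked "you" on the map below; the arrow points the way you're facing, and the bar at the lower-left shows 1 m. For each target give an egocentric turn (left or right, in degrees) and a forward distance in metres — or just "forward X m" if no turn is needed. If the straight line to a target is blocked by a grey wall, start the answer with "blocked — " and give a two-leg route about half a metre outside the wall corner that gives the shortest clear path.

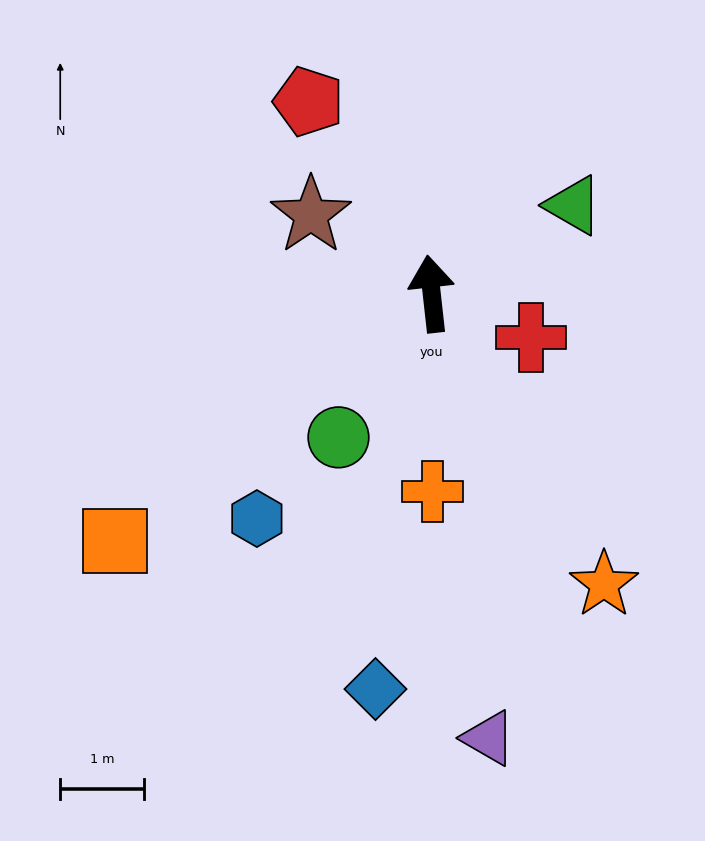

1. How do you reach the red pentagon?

turn left 26°, forward 2.7 m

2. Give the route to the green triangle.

turn right 64°, forward 2.0 m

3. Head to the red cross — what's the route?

turn right 120°, forward 1.3 m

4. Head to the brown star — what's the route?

turn left 51°, forward 1.7 m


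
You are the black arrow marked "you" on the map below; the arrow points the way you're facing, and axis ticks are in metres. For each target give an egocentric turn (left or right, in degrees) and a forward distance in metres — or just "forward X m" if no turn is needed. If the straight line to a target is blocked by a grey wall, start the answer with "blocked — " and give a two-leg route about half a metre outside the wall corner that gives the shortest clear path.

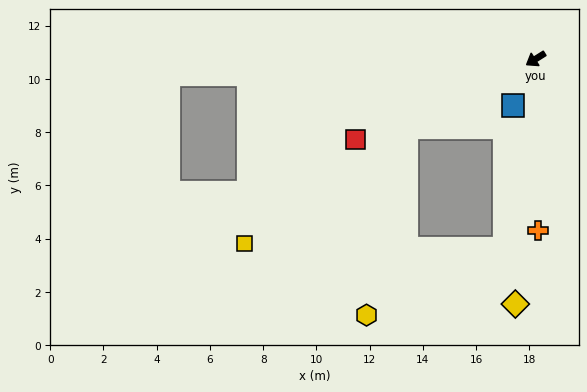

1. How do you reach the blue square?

turn left 32°, forward 1.9 m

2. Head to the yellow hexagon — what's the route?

blocked — turn right 4°, forward 5.5 m, then turn left 50°, forward 7.2 m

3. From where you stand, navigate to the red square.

turn right 8°, forward 7.4 m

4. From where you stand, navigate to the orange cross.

turn left 59°, forward 6.5 m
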